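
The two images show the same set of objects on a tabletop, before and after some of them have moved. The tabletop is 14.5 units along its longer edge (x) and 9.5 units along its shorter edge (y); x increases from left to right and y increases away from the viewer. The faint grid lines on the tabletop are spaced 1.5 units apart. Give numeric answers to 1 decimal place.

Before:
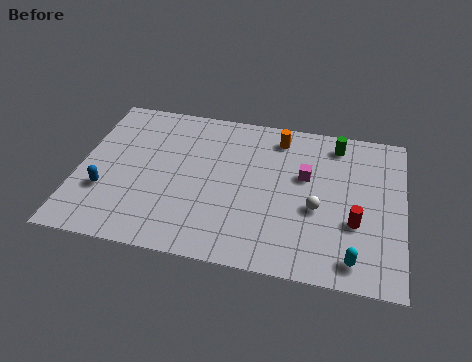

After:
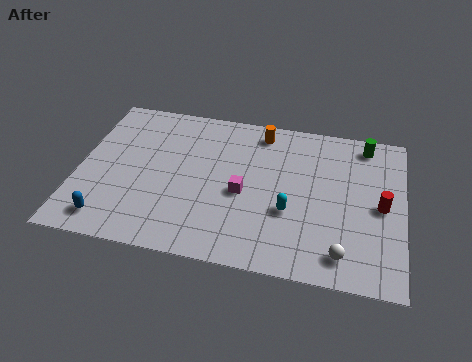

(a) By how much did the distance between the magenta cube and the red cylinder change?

+2.8

Before: roughly 3.3 units apart; after: 6.1. That's 2.8 units further apart.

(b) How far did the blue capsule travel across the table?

1.7

From (1.3, 3.1) to (1.6, 1.4), the blue capsule covered √(0.3² + 1.7²) ≈ 1.7 units.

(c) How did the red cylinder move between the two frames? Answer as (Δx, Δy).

(1.1, 1.2)

The red cylinder started near (12.4, 3.4) and ended near (13.5, 4.6).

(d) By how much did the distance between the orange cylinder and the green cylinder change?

+2.1

They were about 2.6 units apart before and 4.7 after — 2.1 units further apart.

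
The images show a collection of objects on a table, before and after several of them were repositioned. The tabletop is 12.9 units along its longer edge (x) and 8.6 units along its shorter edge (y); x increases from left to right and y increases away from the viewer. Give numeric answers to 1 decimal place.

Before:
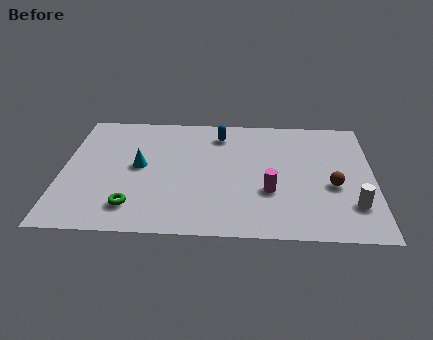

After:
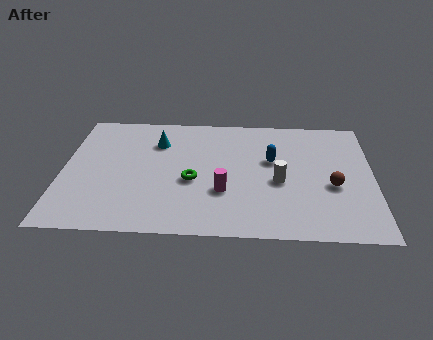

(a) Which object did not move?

the brown sphere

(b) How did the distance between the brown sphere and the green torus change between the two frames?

-2.6

They were about 8.4 units apart before and 5.8 after — 2.6 units closer together.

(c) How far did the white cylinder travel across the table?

3.4

The white cylinder was near (12.0, 2.2) before and (9.0, 3.7) after, so it travelled √(3.0² + 1.5²) ≈ 3.4 units.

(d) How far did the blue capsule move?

2.8

The blue capsule moved from about (6.5, 7.0) to (8.7, 5.2), a distance of √(2.2² + 1.8²) ≈ 2.8.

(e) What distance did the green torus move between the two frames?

3.1

From (3.0, 1.7) to (5.4, 3.6), the green torus covered √(2.4² + 1.9²) ≈ 3.1 units.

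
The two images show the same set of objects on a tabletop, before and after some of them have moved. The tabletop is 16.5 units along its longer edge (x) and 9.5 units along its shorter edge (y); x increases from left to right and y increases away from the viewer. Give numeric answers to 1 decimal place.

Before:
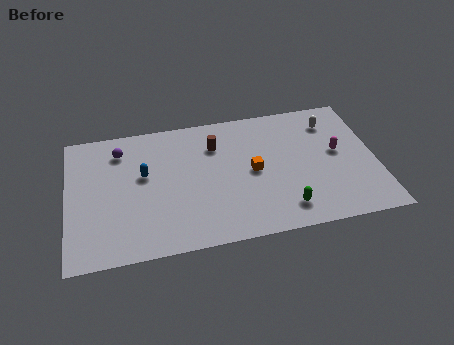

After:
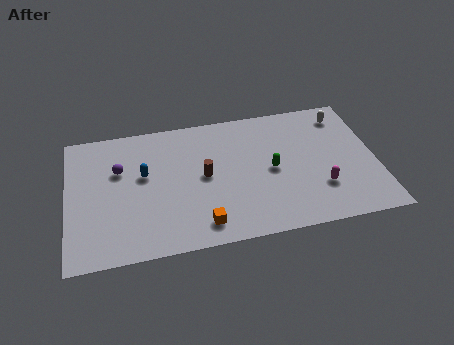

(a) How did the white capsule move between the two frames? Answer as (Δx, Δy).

(0.7, 0.4)

The white capsule was at about (14.3, 7.5) and moved to about (15.0, 7.9).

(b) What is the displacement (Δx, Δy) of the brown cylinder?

(-0.7, -2.1)

The brown cylinder started near (8.0, 7.0) and ended near (7.3, 4.9).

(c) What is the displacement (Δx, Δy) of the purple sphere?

(-0.1, -1.4)

From the two frames, the purple sphere sits at roughly (2.9, 7.6) before and (2.8, 6.2) after.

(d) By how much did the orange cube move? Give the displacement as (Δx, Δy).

(-2.9, -3.2)

From the two frames, the orange cube sits at roughly (9.9, 4.7) before and (7.0, 1.5) after.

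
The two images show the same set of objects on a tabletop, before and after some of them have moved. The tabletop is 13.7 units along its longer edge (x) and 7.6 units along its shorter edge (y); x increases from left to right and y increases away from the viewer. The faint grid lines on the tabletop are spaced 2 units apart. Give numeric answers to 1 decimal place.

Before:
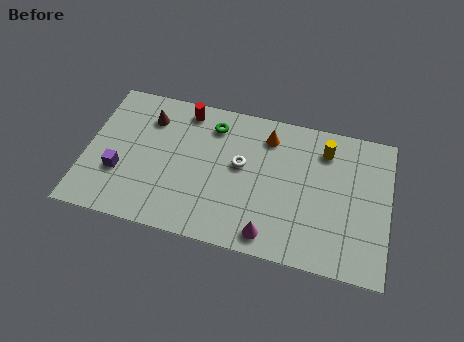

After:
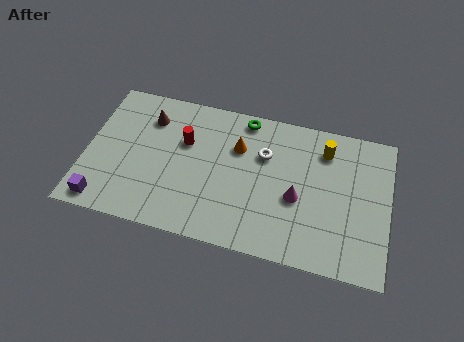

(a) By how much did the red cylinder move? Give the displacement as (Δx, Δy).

(0.1, -1.7)

From the two frames, the red cylinder sits at roughly (4.3, 6.6) before and (4.4, 4.9) after.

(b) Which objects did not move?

the brown cone and the yellow cylinder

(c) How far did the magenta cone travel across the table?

2.5

The magenta cone was near (8.5, 1.0) before and (9.6, 3.2) after, so it travelled √(1.1² + 2.2²) ≈ 2.5 units.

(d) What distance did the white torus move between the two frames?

1.3

The white torus was near (7.0, 4.3) before and (8.0, 5.1) after, so it travelled √(1.0² + 0.8²) ≈ 1.3 units.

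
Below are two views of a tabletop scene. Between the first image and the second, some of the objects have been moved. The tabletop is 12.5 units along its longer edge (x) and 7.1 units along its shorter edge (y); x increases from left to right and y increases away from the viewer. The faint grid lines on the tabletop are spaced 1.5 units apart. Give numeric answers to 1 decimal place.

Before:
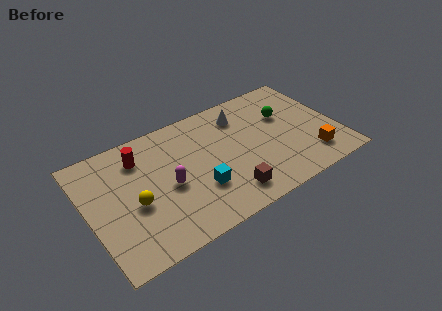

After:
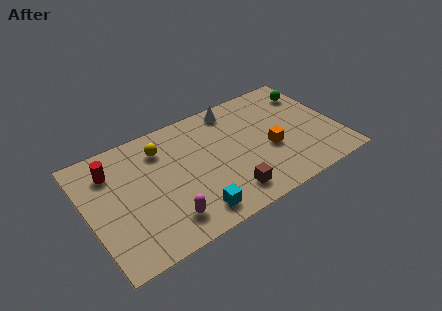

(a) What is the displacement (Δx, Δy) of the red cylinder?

(-1.4, -0.1)

The red cylinder started near (2.8, 5.5) and ended near (1.4, 5.4).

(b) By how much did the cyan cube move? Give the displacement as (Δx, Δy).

(-0.5, -1.2)

The cyan cube was at about (5.3, 2.3) and moved to about (4.8, 1.1).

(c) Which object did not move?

the brown cube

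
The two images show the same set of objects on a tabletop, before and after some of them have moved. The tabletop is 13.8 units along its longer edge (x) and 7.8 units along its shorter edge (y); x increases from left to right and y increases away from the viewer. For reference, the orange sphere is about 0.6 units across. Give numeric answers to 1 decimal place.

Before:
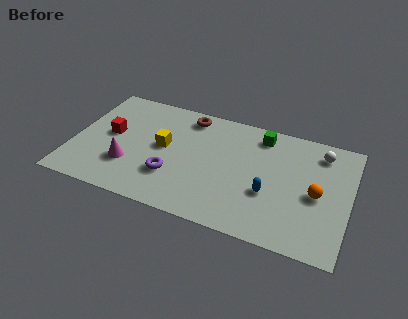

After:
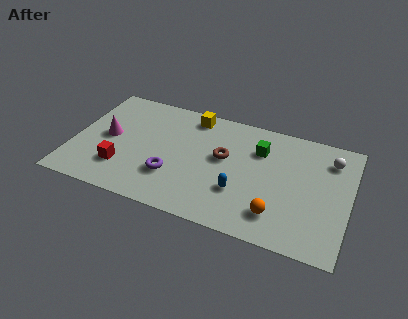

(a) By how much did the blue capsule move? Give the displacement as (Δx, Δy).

(-1.4, -0.4)

The blue capsule started near (9.9, 2.9) and ended near (8.5, 2.5).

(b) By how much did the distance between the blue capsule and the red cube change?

-2.3

Before: roughly 8.2 units apart; after: 5.9. That's 2.3 units closer together.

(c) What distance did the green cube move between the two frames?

1.0

The green cube was near (9.2, 6.6) before and (9.2, 5.6) after, so it travelled √(0.0² + 1.0²) ≈ 1.0 units.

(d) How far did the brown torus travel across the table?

3.0

From (5.5, 6.7) to (7.5, 4.5), the brown torus covered √(2.0² + 2.2²) ≈ 3.0 units.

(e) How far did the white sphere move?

0.6

The white sphere was near (12.2, 6.4) before and (12.7, 6.1) after, so it travelled √(0.5² + 0.3²) ≈ 0.6 units.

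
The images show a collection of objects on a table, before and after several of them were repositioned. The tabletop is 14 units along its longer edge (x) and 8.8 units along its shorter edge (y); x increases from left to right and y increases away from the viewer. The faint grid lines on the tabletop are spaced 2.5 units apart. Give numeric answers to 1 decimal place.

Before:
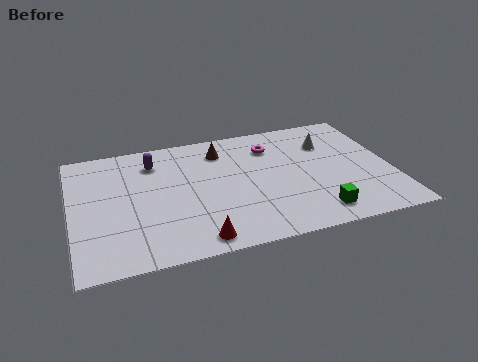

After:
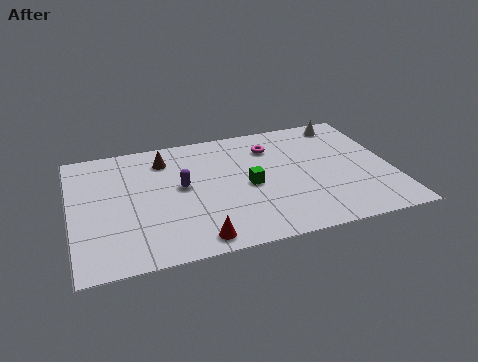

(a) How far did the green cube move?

3.8

From (10.4, 1.4) to (7.7, 4.1), the green cube covered √(2.7² + 2.7²) ≈ 3.8 units.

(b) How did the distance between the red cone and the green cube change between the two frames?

-1.2

They were about 5.2 units apart before and 4.0 after — 1.2 units closer together.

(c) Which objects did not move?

the magenta torus and the red cone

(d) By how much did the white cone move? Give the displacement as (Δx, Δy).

(0.9, 1.4)

From the two frames, the white cone sits at roughly (11.4, 6.3) before and (12.3, 7.7) after.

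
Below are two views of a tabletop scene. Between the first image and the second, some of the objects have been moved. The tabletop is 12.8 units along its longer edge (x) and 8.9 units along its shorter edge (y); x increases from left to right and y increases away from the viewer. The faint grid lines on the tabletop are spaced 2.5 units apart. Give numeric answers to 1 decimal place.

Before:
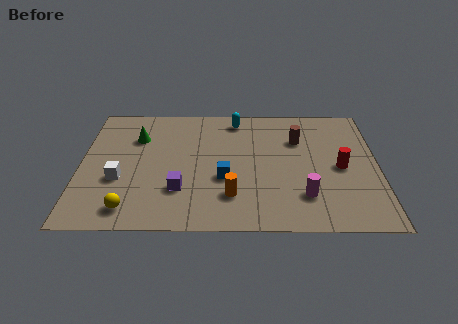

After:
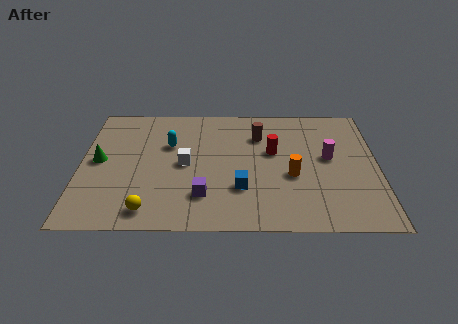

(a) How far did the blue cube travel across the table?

1.0

From (6.2, 3.4) to (6.9, 2.7), the blue cube covered √(0.7² + 0.7²) ≈ 1.0 units.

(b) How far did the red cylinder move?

3.1

From (11.2, 4.2) to (8.3, 5.3), the red cylinder covered √(2.9² + 1.1²) ≈ 3.1 units.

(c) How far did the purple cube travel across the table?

1.1

From (4.3, 2.6) to (5.3, 2.2), the purple cube covered √(1.0² + 0.4²) ≈ 1.1 units.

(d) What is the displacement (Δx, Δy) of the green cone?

(-1.6, -1.7)

The green cone started near (2.4, 6.3) and ended near (0.8, 4.6).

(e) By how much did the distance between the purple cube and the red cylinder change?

-2.8

The distance was about 7.1 in the first image and 4.3 in the second, so they moved 2.8 units closer together.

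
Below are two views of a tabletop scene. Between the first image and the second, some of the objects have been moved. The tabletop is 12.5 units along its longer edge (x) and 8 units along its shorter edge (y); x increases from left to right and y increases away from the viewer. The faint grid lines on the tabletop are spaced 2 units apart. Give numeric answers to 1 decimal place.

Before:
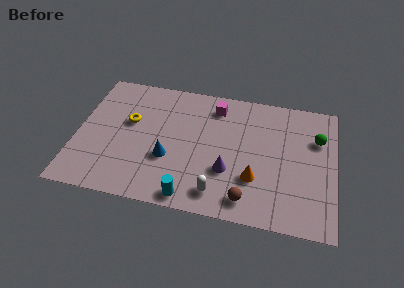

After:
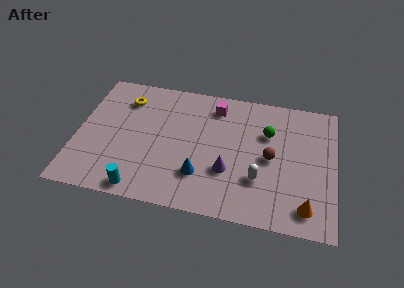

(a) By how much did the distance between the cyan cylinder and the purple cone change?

+2.0

Before: roughly 2.5 units apart; after: 4.5. That's 2.0 units further apart.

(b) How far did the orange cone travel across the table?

2.8

The orange cone moved from about (8.7, 2.5) to (11.2, 1.3), a distance of √(2.5² + 1.2²) ≈ 2.8.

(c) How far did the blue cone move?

1.7

The blue cone was near (4.5, 2.9) before and (6.1, 2.2) after, so it travelled √(1.6² + 0.7²) ≈ 1.7 units.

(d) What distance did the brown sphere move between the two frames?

2.9

The brown sphere was near (8.4, 1.2) before and (9.4, 3.9) after, so it travelled √(1.0² + 2.7²) ≈ 2.9 units.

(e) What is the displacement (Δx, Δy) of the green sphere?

(-2.4, -0.1)

From the two frames, the green sphere sits at roughly (11.6, 5.5) before and (9.2, 5.4) after.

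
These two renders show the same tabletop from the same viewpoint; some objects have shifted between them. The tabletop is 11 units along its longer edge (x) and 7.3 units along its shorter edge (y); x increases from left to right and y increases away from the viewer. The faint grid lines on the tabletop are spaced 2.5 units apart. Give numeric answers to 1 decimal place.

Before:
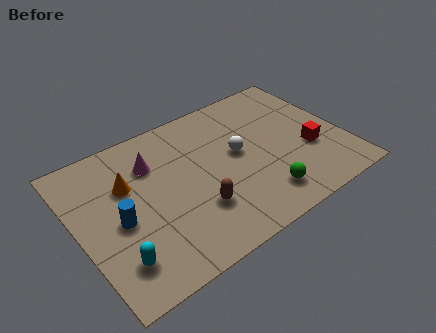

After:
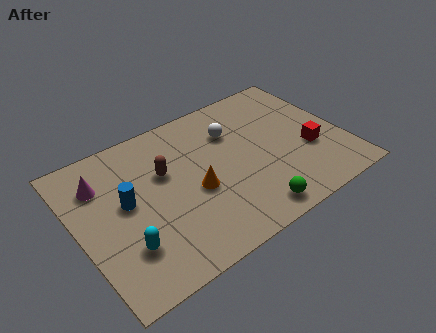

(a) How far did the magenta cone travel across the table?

2.1

From (3.3, 5.3) to (1.2, 5.4), the magenta cone covered √(2.1² + 0.1²) ≈ 2.1 units.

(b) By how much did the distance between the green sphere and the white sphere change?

+1.7

The distance was about 2.6 in the first image and 4.3 in the second, so they moved 1.7 units further apart.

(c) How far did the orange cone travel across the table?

3.0

The orange cone was near (2.2, 4.8) before and (4.7, 3.1) after, so it travelled √(2.5² + 1.7²) ≈ 3.0 units.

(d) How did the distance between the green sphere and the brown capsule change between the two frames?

+2.0

Before: roughly 2.7 units apart; after: 4.7. That's 2.0 units further apart.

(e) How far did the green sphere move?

0.8

The green sphere moved from about (7.2, 1.4) to (6.6, 0.9), a distance of √(0.6² + 0.5²) ≈ 0.8.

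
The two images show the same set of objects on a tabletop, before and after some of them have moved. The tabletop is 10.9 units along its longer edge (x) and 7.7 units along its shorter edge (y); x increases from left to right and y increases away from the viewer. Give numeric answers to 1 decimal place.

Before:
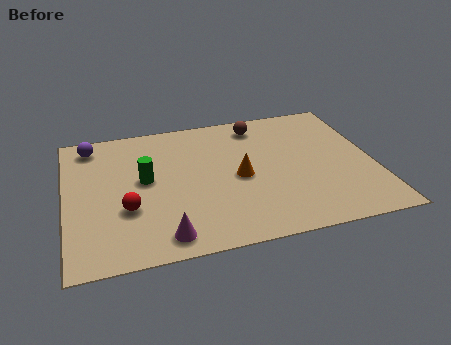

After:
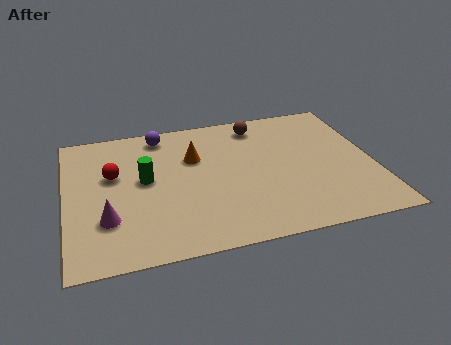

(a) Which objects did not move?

the brown sphere and the green cylinder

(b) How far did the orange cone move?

2.1

The orange cone moved from about (6.1, 3.6) to (4.6, 5.1), a distance of √(1.5² + 1.5²) ≈ 2.1.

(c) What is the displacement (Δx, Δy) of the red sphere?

(-0.4, 2.0)

The red sphere started near (2.1, 2.7) and ended near (1.7, 4.7).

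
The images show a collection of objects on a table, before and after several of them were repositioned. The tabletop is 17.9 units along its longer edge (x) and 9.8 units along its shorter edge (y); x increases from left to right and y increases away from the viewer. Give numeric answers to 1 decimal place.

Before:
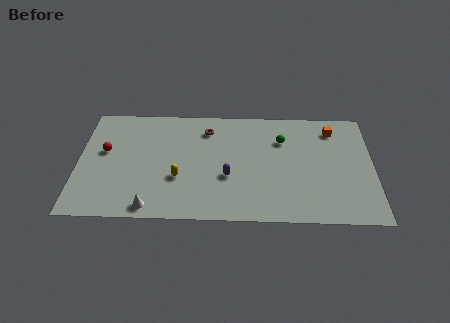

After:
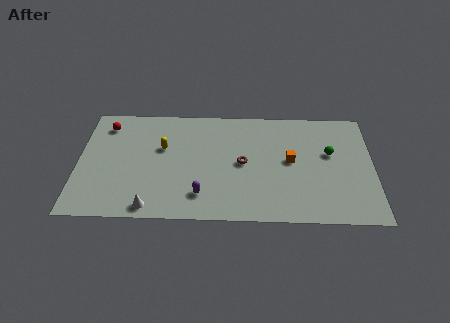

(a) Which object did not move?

the white cone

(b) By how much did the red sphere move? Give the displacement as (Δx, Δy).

(0.0, 2.3)

From the two frames, the red sphere sits at roughly (1.6, 5.7) before and (1.6, 8.0) after.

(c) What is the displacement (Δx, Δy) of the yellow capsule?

(-1.0, 2.6)

The yellow capsule was at about (6.1, 3.5) and moved to about (5.1, 6.1).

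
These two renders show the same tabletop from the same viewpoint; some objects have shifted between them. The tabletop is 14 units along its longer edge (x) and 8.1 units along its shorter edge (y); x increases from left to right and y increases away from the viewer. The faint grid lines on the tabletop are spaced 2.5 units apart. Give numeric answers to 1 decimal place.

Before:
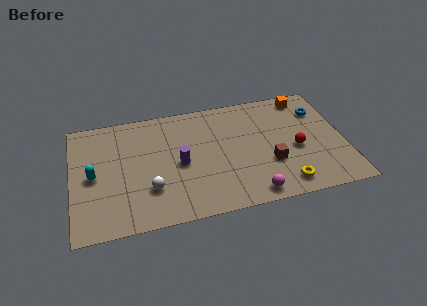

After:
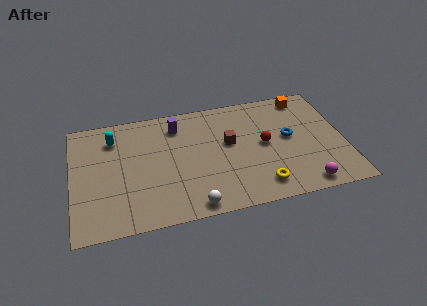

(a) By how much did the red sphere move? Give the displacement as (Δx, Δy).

(-1.6, 0.7)

The red sphere was at about (11.5, 3.5) and moved to about (9.9, 4.2).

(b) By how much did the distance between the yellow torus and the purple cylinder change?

+0.7

Before: roughly 5.8 units apart; after: 6.5. That's 0.7 units further apart.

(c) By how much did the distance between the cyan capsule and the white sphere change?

+3.5

Before: roughly 3.2 units apart; after: 6.7. That's 3.5 units further apart.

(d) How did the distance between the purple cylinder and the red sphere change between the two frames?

-1.0

Before: roughly 6.0 units apart; after: 5.0. That's 1.0 units closer together.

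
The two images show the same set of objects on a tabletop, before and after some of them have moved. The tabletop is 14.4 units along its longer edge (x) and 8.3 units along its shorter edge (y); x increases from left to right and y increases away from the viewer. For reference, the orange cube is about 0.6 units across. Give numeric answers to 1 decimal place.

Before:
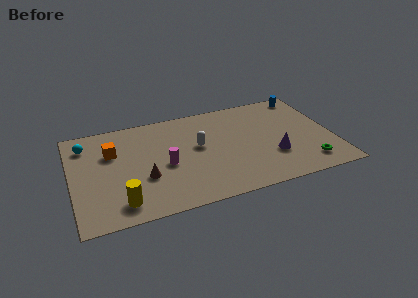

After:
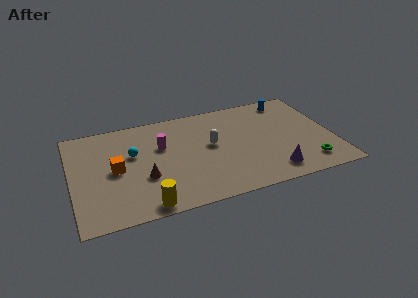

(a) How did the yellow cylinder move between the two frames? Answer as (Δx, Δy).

(1.3, -0.6)

From the two frames, the yellow cylinder sits at roughly (2.5, 1.4) before and (3.8, 0.8) after.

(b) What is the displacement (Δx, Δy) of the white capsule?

(0.7, -0.1)

The white capsule was at about (7.0, 4.7) and moved to about (7.7, 4.6).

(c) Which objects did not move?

the green torus and the brown cone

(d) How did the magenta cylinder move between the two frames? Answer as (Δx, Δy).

(-0.1, 1.6)

The magenta cylinder started near (5.1, 3.7) and ended near (5.0, 5.3).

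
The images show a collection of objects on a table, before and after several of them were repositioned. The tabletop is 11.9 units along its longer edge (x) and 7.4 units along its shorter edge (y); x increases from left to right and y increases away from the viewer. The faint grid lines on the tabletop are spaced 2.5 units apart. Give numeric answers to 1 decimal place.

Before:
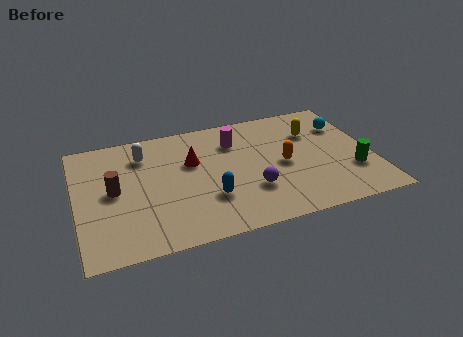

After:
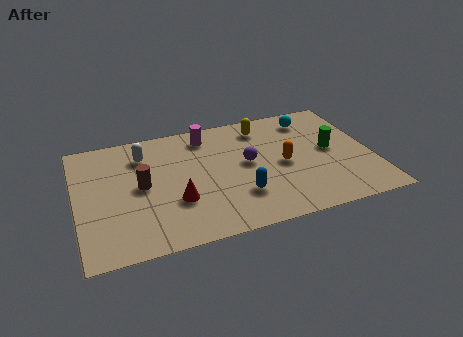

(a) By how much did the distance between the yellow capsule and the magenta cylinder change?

-0.9

The distance was about 3.2 in the first image and 2.3 in the second, so they moved 0.9 units closer together.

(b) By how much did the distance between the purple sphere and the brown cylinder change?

-1.3

The distance was about 5.6 in the first image and 4.3 in the second, so they moved 1.3 units closer together.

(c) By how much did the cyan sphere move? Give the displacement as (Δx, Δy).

(-1.3, 0.8)

The cyan sphere was at about (11.0, 5.3) and moved to about (9.7, 6.1).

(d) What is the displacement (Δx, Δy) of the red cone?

(-0.8, -2.2)

The red cone was at about (4.7, 4.7) and moved to about (3.9, 2.5).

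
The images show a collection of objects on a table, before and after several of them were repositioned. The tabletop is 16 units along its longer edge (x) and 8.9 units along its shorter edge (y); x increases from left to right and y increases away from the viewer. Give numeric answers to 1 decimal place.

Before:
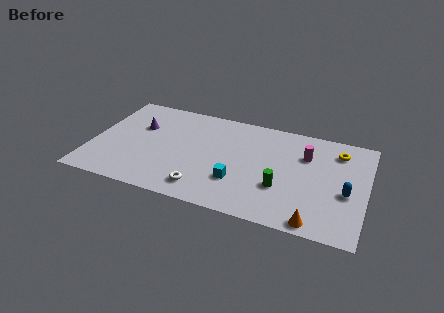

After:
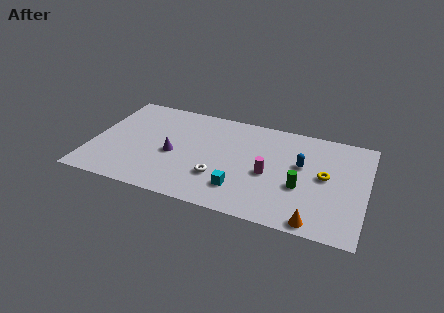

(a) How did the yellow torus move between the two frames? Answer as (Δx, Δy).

(-0.6, -2.4)

From the two frames, the yellow torus sits at roughly (14.2, 7.1) before and (13.6, 4.7) after.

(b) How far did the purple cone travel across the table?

2.9

The purple cone was near (2.6, 5.8) before and (4.8, 3.9) after, so it travelled √(2.2² + 1.9²) ≈ 2.9 units.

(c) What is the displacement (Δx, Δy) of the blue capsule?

(-2.7, 1.6)

The blue capsule was at about (14.9, 3.7) and moved to about (12.2, 5.3).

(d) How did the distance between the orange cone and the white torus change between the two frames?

-0.5

Before: roughly 6.5 units apart; after: 6.0. That's 0.5 units closer together.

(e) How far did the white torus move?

1.4

The white torus moved from about (6.8, 1.5) to (7.6, 2.7), a distance of √(0.8² + 1.2²) ≈ 1.4.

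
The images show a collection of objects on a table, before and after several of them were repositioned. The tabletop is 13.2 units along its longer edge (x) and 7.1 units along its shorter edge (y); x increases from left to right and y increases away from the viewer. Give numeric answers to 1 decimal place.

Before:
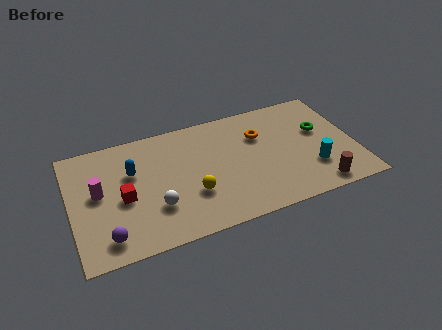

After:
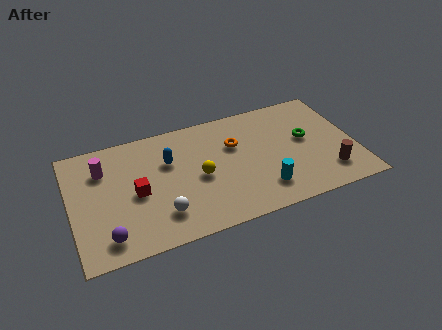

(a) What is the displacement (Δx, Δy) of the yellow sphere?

(0.4, 0.9)

From the two frames, the yellow sphere sits at roughly (5.5, 2.4) before and (5.9, 3.3) after.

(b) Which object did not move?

the purple sphere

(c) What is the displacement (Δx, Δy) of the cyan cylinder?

(-2.4, -0.5)

The cyan cylinder was at about (11.1, 2.1) and moved to about (8.7, 1.6).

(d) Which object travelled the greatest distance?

the cyan cylinder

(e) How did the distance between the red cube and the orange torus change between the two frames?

-1.8

The distance was about 6.7 in the first image and 4.9 in the second, so they moved 1.8 units closer together.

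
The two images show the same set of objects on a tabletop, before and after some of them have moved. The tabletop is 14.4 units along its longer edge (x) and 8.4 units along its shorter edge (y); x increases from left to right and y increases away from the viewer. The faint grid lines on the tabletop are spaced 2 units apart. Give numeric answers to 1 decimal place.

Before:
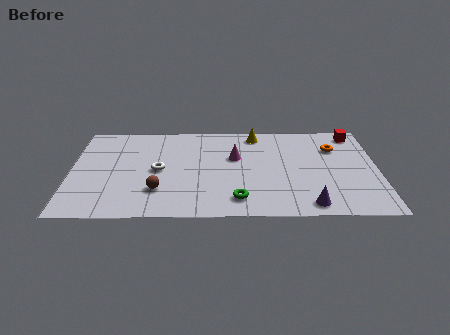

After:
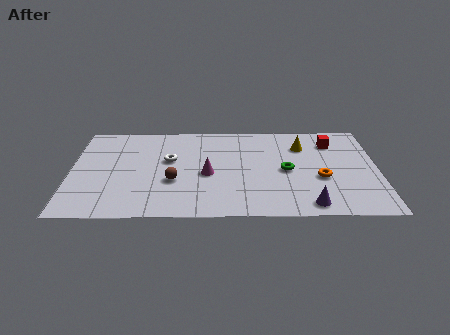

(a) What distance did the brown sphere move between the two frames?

1.1

The brown sphere was near (4.1, 2.3) before and (4.8, 3.1) after, so it travelled √(0.7² + 0.8²) ≈ 1.1 units.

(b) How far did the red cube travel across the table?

1.4

From (13.4, 7.3) to (12.3, 6.5), the red cube covered √(1.1² + 0.8²) ≈ 1.4 units.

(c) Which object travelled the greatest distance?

the green torus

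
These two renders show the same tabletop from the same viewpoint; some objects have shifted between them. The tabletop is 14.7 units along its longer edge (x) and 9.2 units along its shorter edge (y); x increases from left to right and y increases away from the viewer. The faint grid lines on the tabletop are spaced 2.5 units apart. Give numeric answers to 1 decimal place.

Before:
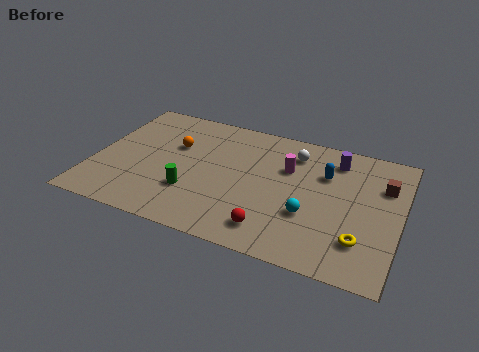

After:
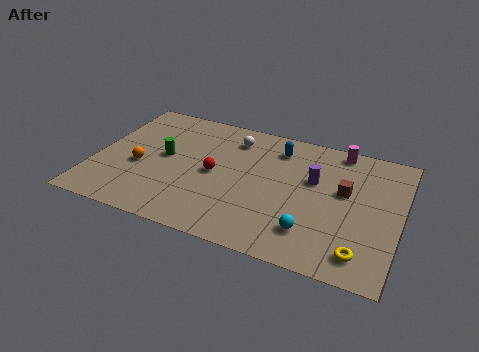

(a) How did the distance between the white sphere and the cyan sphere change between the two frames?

+2.6

Before: roughly 4.2 units apart; after: 6.8. That's 2.6 units further apart.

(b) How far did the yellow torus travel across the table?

0.8

The yellow torus was near (13.0, 2.3) before and (13.1, 1.5) after, so it travelled √(0.1² + 0.8²) ≈ 0.8 units.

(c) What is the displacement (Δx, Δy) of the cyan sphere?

(0.2, -1.1)

The cyan sphere was at about (10.5, 3.2) and moved to about (10.7, 2.1).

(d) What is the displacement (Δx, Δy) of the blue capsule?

(-2.4, 1.1)

The blue capsule was at about (11.0, 6.3) and moved to about (8.6, 7.4).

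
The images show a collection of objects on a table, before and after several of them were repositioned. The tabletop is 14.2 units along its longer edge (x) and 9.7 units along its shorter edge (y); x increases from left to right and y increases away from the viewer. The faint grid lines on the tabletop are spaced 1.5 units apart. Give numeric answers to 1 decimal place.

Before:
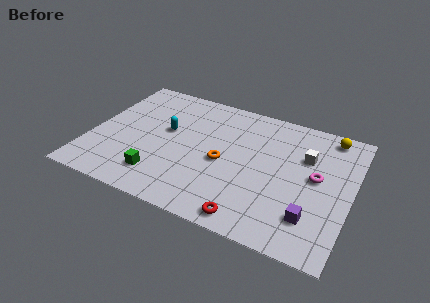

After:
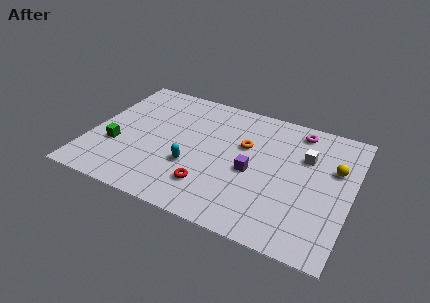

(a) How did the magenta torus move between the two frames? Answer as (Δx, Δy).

(-1.3, 3.2)

The magenta torus started near (12.3, 5.2) and ended near (11.0, 8.4).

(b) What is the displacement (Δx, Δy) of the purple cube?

(-3.4, 2.0)

The purple cube started near (12.3, 2.3) and ended near (8.9, 4.3).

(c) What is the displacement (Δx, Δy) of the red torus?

(-2.4, 1.3)

The red torus started near (9.2, 1.0) and ended near (6.8, 2.3).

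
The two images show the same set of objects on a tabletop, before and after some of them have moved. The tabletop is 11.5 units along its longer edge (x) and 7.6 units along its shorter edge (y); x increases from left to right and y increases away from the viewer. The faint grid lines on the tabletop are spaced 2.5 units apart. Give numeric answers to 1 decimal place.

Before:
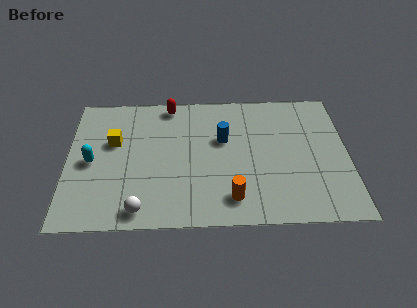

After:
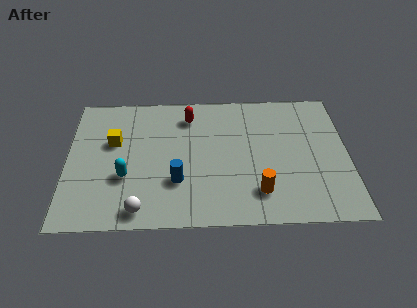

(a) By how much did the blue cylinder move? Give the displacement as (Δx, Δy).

(-1.9, -2.3)

From the two frames, the blue cylinder sits at roughly (6.4, 4.7) before and (4.5, 2.4) after.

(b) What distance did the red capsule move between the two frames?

1.1

From (4.2, 6.8) to (5.0, 6.1), the red capsule covered √(0.8² + 0.7²) ≈ 1.1 units.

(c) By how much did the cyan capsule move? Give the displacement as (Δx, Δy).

(1.4, -0.9)

The cyan capsule started near (1.0, 3.6) and ended near (2.4, 2.7).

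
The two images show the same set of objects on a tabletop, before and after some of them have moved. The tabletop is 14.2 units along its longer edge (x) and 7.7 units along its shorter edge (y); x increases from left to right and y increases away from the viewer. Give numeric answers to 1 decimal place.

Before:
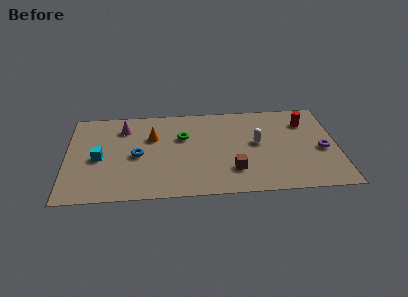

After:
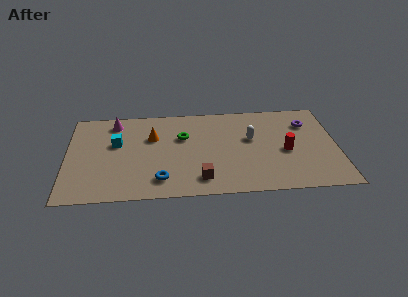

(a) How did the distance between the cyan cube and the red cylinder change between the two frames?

-2.1

Before: roughly 11.1 units apart; after: 9.0. That's 2.1 units closer together.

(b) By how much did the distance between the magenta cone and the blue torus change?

+3.0

The distance was about 2.5 in the first image and 5.5 in the second, so they moved 3.0 units further apart.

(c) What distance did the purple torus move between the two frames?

2.4

The purple torus was near (13.4, 3.4) before and (12.7, 5.7) after, so it travelled √(0.7² + 2.3²) ≈ 2.4 units.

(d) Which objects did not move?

the orange cone and the green torus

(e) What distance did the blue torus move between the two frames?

2.4

The blue torus was near (3.7, 3.6) before and (4.9, 1.5) after, so it travelled √(1.2² + 2.1²) ≈ 2.4 units.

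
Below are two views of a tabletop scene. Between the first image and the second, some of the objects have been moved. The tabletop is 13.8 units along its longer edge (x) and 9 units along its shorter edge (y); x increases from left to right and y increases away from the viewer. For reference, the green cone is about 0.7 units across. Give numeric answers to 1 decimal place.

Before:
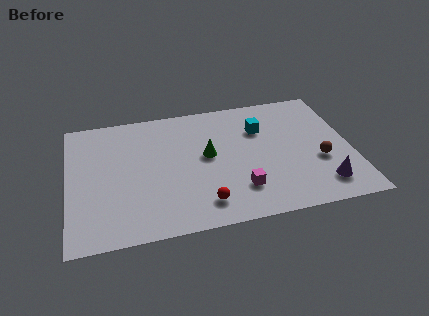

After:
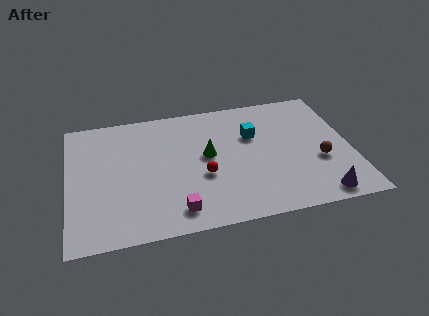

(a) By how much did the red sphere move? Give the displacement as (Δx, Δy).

(0.1, 1.9)

From the two frames, the red sphere sits at roughly (6.4, 1.6) before and (6.5, 3.5) after.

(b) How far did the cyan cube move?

0.6

From (9.5, 6.3) to (9.1, 5.9), the cyan cube covered √(0.4² + 0.4²) ≈ 0.6 units.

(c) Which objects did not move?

the green cone and the brown sphere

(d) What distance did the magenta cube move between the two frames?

3.2

The magenta cube was near (8.2, 2.2) before and (5.1, 1.4) after, so it travelled √(3.1² + 0.8²) ≈ 3.2 units.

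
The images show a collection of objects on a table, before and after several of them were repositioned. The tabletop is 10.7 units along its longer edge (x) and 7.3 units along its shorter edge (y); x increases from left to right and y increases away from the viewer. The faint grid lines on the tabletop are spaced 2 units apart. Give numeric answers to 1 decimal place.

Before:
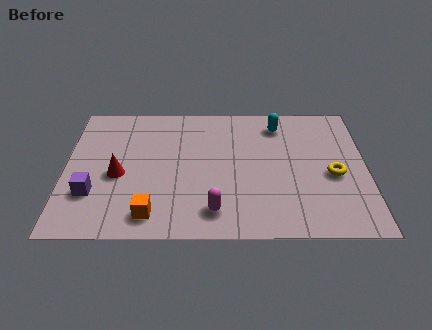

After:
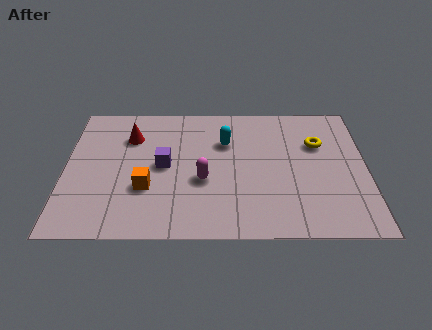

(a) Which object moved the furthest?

the purple cube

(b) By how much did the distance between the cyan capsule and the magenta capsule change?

-3.0

They were about 5.2 units apart before and 2.2 after — 3.0 units closer together.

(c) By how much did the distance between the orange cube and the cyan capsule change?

-2.9

Before: roughly 6.7 units apart; after: 3.8. That's 2.9 units closer together.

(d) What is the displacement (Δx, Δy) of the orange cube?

(-0.2, 1.4)

The orange cube was at about (3.1, 1.1) and moved to about (2.9, 2.5).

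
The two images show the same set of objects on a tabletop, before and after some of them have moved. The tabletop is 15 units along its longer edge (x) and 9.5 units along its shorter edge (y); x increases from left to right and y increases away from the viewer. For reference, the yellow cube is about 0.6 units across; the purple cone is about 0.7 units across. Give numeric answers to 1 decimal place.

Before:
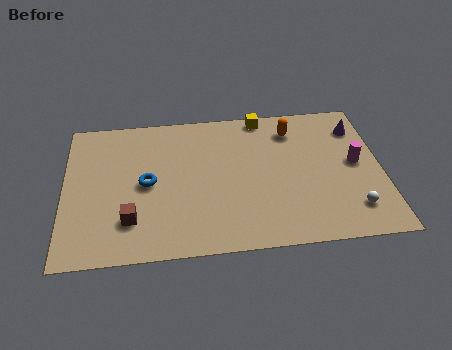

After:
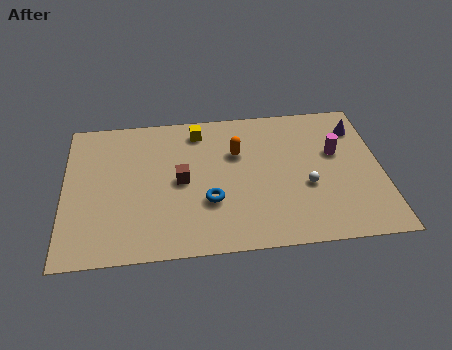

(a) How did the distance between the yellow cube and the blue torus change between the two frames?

-2.1

They were about 6.9 units apart before and 4.8 after — 2.1 units closer together.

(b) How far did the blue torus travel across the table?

3.3

The blue torus moved from about (3.9, 4.7) to (6.8, 3.2), a distance of √(2.9² + 1.5²) ≈ 3.3.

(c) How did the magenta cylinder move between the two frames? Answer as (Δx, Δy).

(-0.9, 0.8)

The magenta cylinder started near (13.8, 5.0) and ended near (12.9, 5.8).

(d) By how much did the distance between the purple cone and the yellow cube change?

+2.9

Before: roughly 4.7 units apart; after: 7.6. That's 2.9 units further apart.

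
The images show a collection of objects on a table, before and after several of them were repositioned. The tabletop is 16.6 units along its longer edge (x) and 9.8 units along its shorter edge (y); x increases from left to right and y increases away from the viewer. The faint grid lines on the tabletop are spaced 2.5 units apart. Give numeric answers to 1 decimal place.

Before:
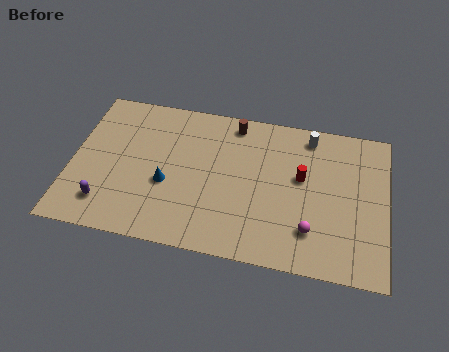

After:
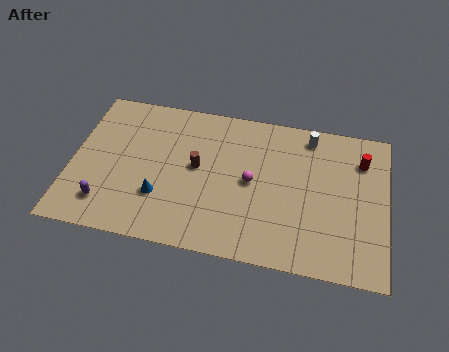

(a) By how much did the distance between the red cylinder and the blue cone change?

+4.1

They were about 7.2 units apart before and 11.3 after — 4.1 units further apart.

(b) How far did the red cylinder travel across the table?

3.5

From (12.1, 5.7) to (15.2, 7.4), the red cylinder covered √(3.1² + 1.7²) ≈ 3.5 units.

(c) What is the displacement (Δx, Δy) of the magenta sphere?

(-3.2, 2.5)

The magenta sphere started near (12.7, 2.4) and ended near (9.5, 4.9).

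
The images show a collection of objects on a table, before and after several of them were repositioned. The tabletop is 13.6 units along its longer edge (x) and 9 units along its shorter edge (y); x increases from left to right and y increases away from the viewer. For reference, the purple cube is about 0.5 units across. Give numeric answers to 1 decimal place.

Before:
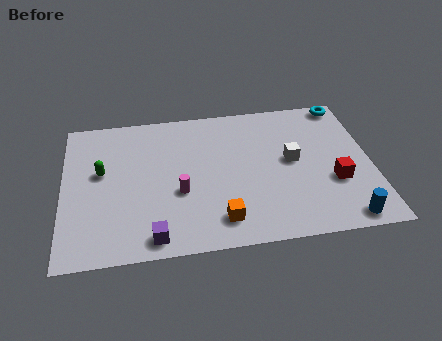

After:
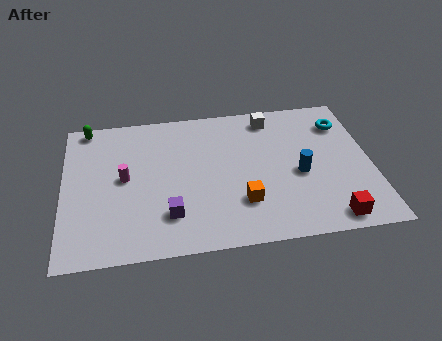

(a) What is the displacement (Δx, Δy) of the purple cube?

(0.7, 1.2)

From the two frames, the purple cube sits at roughly (3.9, 1.0) before and (4.6, 2.2) after.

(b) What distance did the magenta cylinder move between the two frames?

2.7

The magenta cylinder was near (5.1, 3.5) before and (2.7, 4.7) after, so it travelled √(2.4² + 1.2²) ≈ 2.7 units.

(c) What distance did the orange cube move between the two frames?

1.3

The orange cube moved from about (6.8, 1.6) to (7.8, 2.5), a distance of √(1.0² + 0.9²) ≈ 1.3.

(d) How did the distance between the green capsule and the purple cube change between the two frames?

+2.2

The distance was about 4.7 in the first image and 6.9 in the second, so they moved 2.2 units further apart.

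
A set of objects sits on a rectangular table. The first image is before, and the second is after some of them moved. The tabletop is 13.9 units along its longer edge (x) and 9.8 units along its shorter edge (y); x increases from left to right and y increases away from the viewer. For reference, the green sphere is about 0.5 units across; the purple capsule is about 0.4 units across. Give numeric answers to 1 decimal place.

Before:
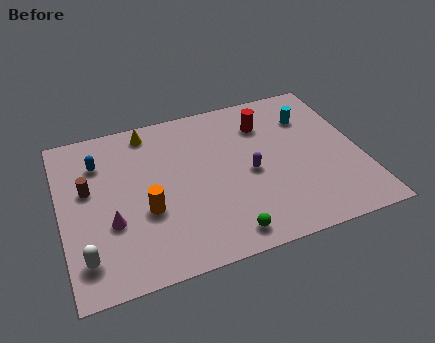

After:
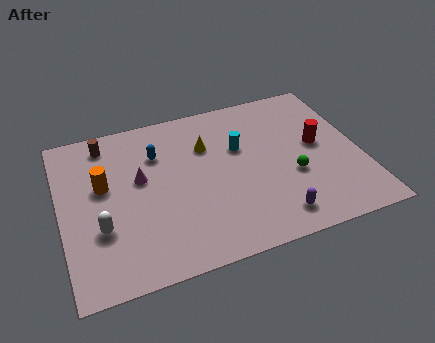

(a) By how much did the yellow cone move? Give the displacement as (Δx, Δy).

(2.6, -1.8)

The yellow cone was at about (4.3, 8.6) and moved to about (6.9, 6.8).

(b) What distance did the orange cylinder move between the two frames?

2.8

The orange cylinder was near (3.8, 3.7) before and (2.0, 5.8) after, so it travelled √(1.8² + 2.1²) ≈ 2.8 units.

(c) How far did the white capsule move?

1.6

The white capsule was near (0.9, 1.9) before and (1.7, 3.3) after, so it travelled √(0.8² + 1.4²) ≈ 1.6 units.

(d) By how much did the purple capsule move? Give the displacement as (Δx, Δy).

(0.8, -3.0)

From the two frames, the purple capsule sits at roughly (8.7, 4.5) before and (9.5, 1.5) after.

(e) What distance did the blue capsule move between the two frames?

2.7

From (1.9, 7.3) to (4.6, 7.0), the blue capsule covered √(2.7² + 0.3²) ≈ 2.7 units.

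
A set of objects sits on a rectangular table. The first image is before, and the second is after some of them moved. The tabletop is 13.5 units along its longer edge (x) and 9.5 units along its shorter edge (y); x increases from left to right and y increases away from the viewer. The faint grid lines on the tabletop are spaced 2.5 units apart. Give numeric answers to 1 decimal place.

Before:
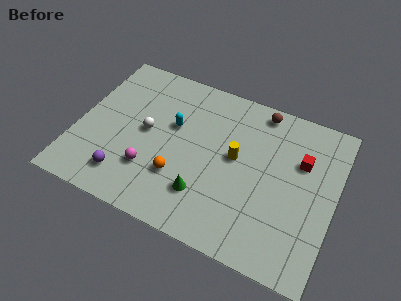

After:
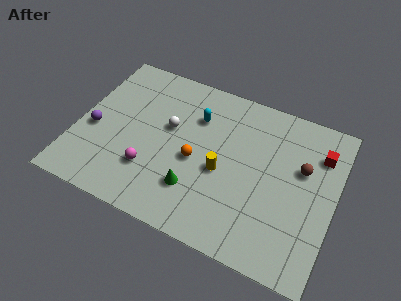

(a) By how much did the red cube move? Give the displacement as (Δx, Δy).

(0.9, 0.8)

The red cube was at about (11.6, 6.3) and moved to about (12.5, 7.1).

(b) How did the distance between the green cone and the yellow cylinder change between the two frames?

-1.1

The distance was about 3.1 in the first image and 2.0 in the second, so they moved 1.1 units closer together.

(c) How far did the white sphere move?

1.3

From (3.6, 4.9) to (4.7, 5.6), the white sphere covered √(1.1² + 0.7²) ≈ 1.3 units.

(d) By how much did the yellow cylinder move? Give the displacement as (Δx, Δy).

(-0.6, -1.1)

From the two frames, the yellow cylinder sits at roughly (8.3, 5.2) before and (7.7, 4.1) after.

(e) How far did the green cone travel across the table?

0.5

The green cone moved from about (7.0, 2.4) to (6.5, 2.5), a distance of √(0.5² + 0.1²) ≈ 0.5.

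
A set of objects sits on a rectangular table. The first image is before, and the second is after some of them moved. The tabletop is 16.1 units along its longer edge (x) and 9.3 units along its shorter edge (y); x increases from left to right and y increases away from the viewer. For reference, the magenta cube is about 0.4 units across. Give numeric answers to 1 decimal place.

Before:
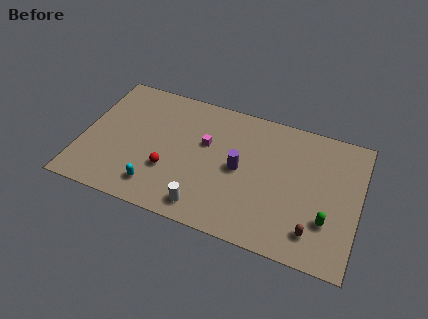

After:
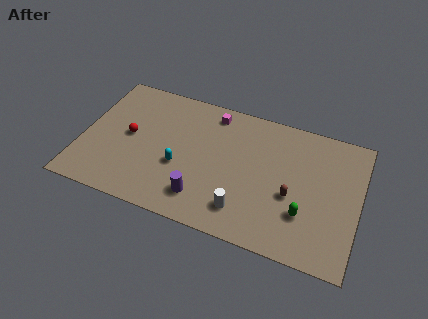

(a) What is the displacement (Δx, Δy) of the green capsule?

(-1.3, 0.0)

From the two frames, the green capsule sits at roughly (14.4, 2.8) before and (13.1, 2.8) after.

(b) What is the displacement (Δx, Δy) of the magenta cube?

(0.2, 2.3)

The magenta cube was at about (7.1, 5.7) and moved to about (7.3, 8.0).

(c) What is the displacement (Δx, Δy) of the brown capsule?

(-1.4, 2.0)

From the two frames, the brown capsule sits at roughly (13.7, 1.8) before and (12.3, 3.8) after.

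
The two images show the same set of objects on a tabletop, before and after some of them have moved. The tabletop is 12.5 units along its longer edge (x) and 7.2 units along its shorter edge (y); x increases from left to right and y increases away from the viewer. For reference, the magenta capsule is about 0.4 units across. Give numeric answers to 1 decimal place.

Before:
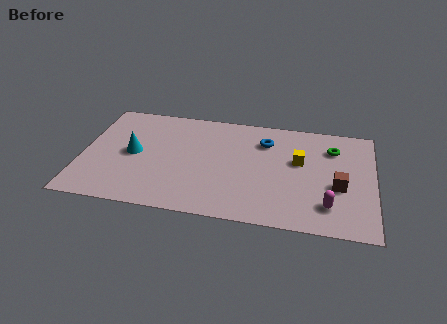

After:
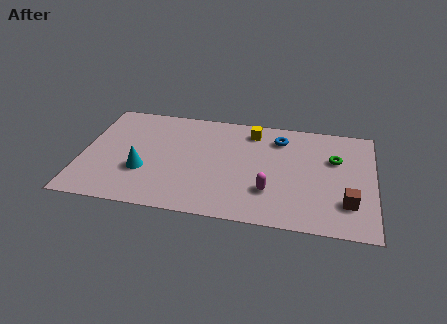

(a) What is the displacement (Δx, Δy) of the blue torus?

(0.6, 0.3)

The blue torus was at about (7.8, 5.4) and moved to about (8.4, 5.7).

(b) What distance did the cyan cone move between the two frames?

1.2

From (2.2, 3.6) to (2.7, 2.5), the cyan cone covered √(0.5² + 1.1²) ≈ 1.2 units.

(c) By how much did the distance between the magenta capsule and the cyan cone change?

-3.2

The distance was about 8.6 in the first image and 5.4 in the second, so they moved 3.2 units closer together.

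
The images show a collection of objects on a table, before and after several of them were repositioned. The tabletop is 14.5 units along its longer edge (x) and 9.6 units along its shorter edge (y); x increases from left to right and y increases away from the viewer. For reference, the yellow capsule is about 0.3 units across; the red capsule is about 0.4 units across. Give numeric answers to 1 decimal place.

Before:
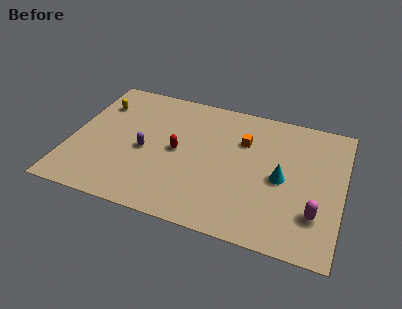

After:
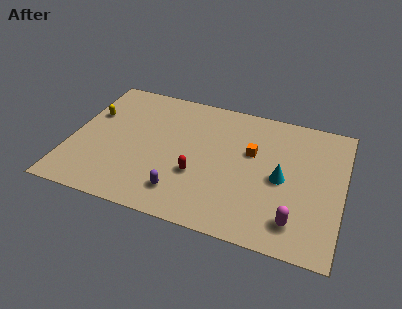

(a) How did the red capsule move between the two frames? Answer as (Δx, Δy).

(1.2, -1.4)

The red capsule was at about (5.7, 4.8) and moved to about (6.9, 3.4).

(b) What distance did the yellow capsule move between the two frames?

0.9

From (1.2, 7.1) to (0.9, 6.2), the yellow capsule covered √(0.3² + 0.9²) ≈ 0.9 units.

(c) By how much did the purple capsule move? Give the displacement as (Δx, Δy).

(2.2, -2.4)

The purple capsule was at about (4.0, 4.3) and moved to about (6.2, 1.9).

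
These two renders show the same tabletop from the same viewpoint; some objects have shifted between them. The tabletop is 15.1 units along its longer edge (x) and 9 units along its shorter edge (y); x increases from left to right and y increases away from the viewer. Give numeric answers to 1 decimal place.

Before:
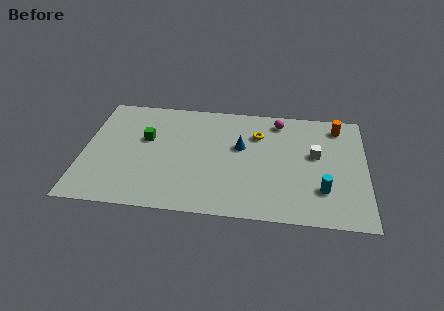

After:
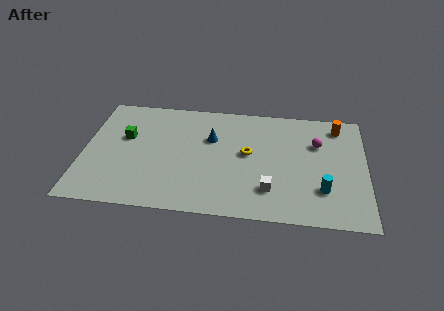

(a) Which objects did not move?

the cyan cylinder and the orange cylinder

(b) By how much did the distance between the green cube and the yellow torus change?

+0.5

The distance was about 6.1 in the first image and 6.6 in the second, so they moved 0.5 units further apart.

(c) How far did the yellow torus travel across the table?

1.7

From (9.3, 6.5) to (8.8, 4.9), the yellow torus covered √(0.5² + 1.6²) ≈ 1.7 units.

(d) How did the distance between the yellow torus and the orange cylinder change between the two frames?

+1.1

Before: roughly 4.4 units apart; after: 5.5. That's 1.1 units further apart.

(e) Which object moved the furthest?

the white cube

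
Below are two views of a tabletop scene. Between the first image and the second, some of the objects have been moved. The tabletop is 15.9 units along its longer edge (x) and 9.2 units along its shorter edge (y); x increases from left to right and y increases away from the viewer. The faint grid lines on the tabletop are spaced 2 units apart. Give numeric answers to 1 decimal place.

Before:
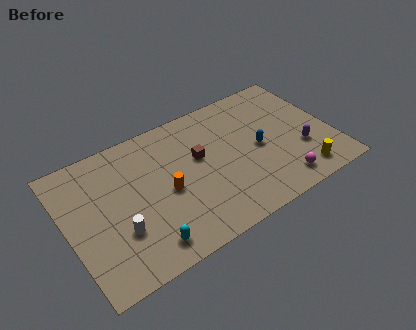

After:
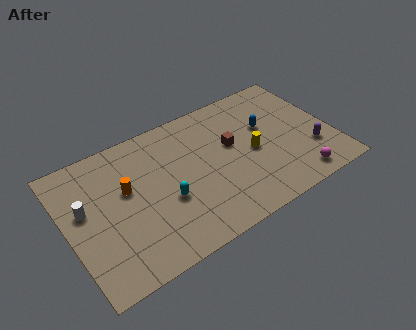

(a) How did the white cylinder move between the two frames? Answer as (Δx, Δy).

(-1.7, 2.4)

From the two frames, the white cylinder sits at roughly (2.8, 3.0) before and (1.1, 5.4) after.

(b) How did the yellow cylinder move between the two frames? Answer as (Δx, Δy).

(-2.5, 2.9)

From the two frames, the yellow cylinder sits at roughly (13.6, 1.4) before and (11.1, 4.3) after.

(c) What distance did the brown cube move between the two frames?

2.0

The brown cube was near (8.0, 5.5) before and (10.0, 5.4) after, so it travelled √(2.0² + 0.1²) ≈ 2.0 units.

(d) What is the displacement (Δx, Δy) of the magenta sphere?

(1.0, -0.2)

From the two frames, the magenta sphere sits at roughly (12.3, 1.4) before and (13.3, 1.2) after.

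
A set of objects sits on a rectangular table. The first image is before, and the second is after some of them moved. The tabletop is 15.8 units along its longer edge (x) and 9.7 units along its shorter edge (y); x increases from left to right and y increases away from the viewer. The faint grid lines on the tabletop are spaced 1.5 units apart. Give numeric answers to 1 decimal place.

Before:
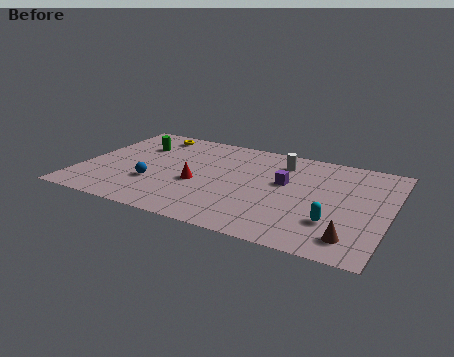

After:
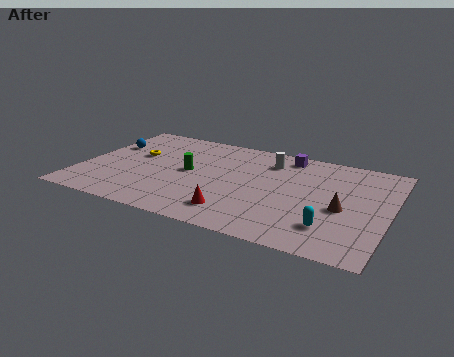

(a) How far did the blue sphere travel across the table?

4.3

From (3.9, 3.2) to (1.0, 6.4), the blue sphere covered √(2.9² + 3.2²) ≈ 4.3 units.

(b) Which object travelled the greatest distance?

the blue sphere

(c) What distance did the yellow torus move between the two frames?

2.6

From (3.0, 8.4) to (2.6, 5.8), the yellow torus covered √(0.4² + 2.6²) ≈ 2.6 units.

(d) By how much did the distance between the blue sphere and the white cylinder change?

+0.9

Before: roughly 7.6 units apart; after: 8.5. That's 0.9 units further apart.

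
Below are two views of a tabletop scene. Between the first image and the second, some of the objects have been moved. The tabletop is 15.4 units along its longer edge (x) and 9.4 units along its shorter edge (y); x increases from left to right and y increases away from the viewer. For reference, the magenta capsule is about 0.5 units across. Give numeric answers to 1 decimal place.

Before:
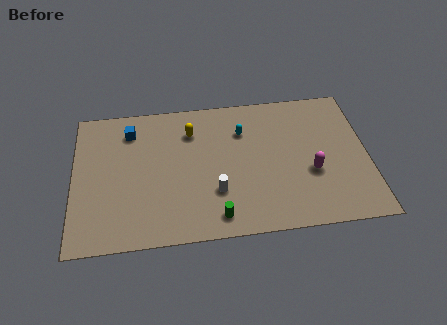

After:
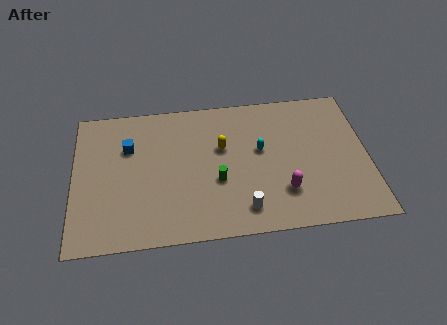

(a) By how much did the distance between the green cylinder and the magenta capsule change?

-1.9

The distance was about 5.5 in the first image and 3.6 in the second, so they moved 1.9 units closer together.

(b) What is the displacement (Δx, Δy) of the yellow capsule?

(1.6, -1.3)

The yellow capsule was at about (6.2, 7.1) and moved to about (7.8, 5.8).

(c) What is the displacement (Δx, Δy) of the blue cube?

(-0.1, -1.1)

The blue cube was at about (3.0, 7.5) and moved to about (2.9, 6.4).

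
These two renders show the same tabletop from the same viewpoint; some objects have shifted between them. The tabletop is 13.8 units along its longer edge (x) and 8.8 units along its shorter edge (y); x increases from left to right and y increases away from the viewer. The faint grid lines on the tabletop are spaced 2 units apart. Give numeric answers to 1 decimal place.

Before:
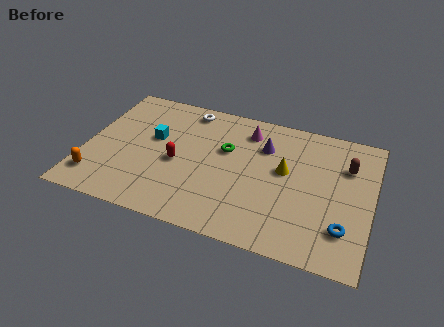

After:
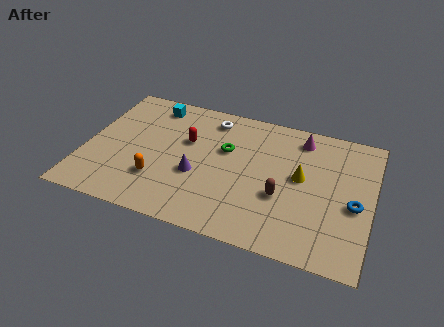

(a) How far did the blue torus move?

1.6

The blue torus was near (12.6, 2.2) before and (13.0, 3.8) after, so it travelled √(0.4² + 1.6²) ≈ 1.6 units.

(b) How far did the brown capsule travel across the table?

4.1

From (12.5, 6.2) to (9.6, 3.3), the brown capsule covered √(2.9² + 2.9²) ≈ 4.1 units.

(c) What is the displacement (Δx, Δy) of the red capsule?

(0.3, 1.6)

The red capsule started near (4.5, 3.9) and ended near (4.8, 5.5).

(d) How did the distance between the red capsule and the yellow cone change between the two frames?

+0.4

They were about 5.2 units apart before and 5.6 after — 0.4 units further apart.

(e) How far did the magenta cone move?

2.6

The magenta cone moved from about (7.6, 7.1) to (10.2, 7.4), a distance of √(2.6² + 0.3²) ≈ 2.6.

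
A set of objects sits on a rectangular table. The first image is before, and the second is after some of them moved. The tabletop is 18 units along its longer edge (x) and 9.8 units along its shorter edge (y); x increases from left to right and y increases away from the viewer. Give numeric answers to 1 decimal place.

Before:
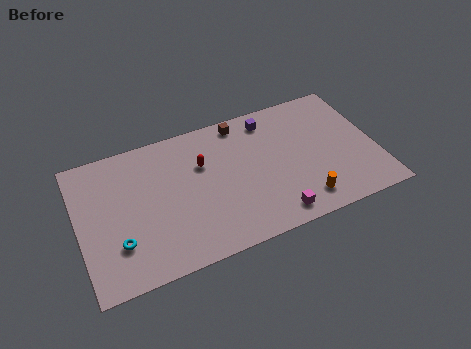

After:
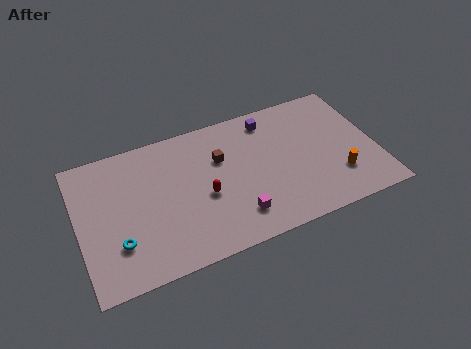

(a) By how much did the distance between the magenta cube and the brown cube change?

-3.1

They were about 7.5 units apart before and 4.4 after — 3.1 units closer together.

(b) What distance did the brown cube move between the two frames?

2.7

The brown cube moved from about (10.2, 8.7) to (8.7, 6.5), a distance of √(1.5² + 2.2²) ≈ 2.7.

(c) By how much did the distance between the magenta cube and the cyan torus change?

-2.3

They were about 9.3 units apart before and 7.0 after — 2.3 units closer together.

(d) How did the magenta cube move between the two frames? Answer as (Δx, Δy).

(-2.2, 0.8)

The magenta cube was at about (11.4, 1.3) and moved to about (9.2, 2.1).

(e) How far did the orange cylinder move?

2.5

The orange cylinder moved from about (13.2, 1.7) to (15.5, 2.7), a distance of √(2.3² + 1.0²) ≈ 2.5.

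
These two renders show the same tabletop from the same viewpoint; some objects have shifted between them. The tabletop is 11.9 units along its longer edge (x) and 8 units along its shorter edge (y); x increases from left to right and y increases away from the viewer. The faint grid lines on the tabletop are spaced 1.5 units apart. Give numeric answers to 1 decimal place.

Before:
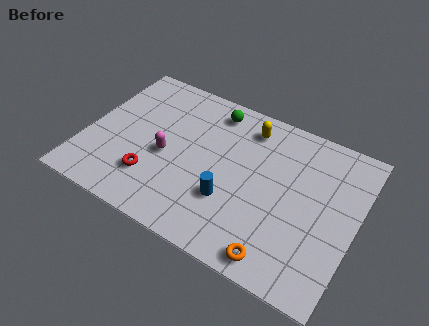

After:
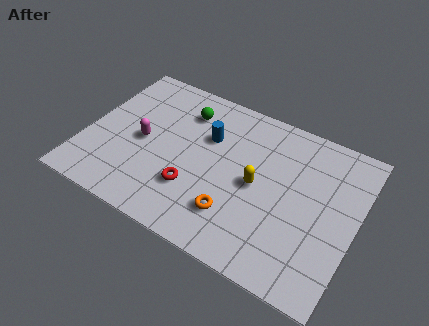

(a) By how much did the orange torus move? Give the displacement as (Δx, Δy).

(-2.1, 1.1)

From the two frames, the orange torus sits at roughly (9.0, 0.9) before and (6.9, 2.0) after.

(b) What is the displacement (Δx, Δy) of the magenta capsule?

(-1.1, 0.3)

The magenta capsule started near (3.6, 3.5) and ended near (2.5, 3.8).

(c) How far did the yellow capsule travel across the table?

2.8

The yellow capsule moved from about (6.8, 6.6) to (7.6, 3.9), a distance of √(0.8² + 2.7²) ≈ 2.8.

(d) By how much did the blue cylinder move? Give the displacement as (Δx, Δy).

(-1.4, 2.7)

The blue cylinder was at about (6.6, 2.6) and moved to about (5.2, 5.3).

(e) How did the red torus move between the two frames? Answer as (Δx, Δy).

(1.8, 0.3)

The red torus was at about (3.2, 2.1) and moved to about (5.0, 2.4).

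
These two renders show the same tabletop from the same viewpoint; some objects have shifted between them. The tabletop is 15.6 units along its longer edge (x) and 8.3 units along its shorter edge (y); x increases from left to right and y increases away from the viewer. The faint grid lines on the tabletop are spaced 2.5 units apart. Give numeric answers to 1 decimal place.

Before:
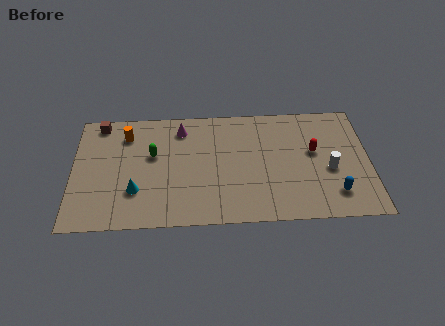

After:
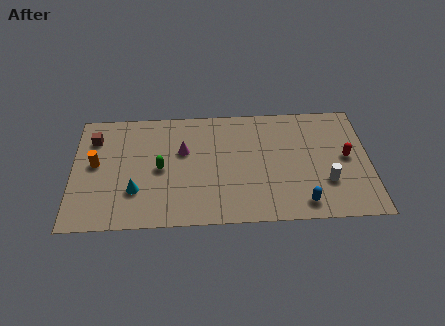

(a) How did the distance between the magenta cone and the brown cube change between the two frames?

+0.5

The distance was about 4.3 in the first image and 4.8 in the second, so they moved 0.5 units further apart.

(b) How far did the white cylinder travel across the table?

0.9

The white cylinder moved from about (13.5, 3.5) to (13.3, 2.6), a distance of √(0.2² + 0.9²) ≈ 0.9.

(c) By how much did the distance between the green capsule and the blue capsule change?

-2.1

The distance was about 10.0 in the first image and 7.9 in the second, so they moved 2.1 units closer together.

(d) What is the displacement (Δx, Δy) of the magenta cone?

(0.1, -1.6)

The magenta cone started near (5.7, 6.8) and ended near (5.8, 5.2).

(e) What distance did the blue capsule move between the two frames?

1.8

From (13.7, 1.8) to (12.0, 1.2), the blue capsule covered √(1.7² + 0.6²) ≈ 1.8 units.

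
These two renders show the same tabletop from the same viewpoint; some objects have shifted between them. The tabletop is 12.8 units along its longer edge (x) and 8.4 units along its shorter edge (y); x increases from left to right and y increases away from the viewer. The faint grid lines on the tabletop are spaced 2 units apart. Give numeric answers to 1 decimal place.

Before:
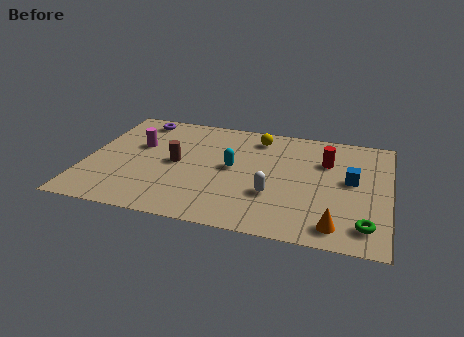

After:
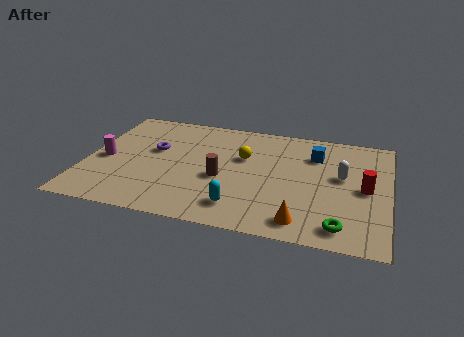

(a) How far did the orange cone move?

1.4

The orange cone was near (10.7, 1.2) before and (9.3, 1.2) after, so it travelled √(1.4² + 0.0²) ≈ 1.4 units.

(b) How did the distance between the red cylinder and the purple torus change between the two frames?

+0.7

They were about 8.3 units apart before and 9.0 after — 0.7 units further apart.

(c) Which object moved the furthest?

the white capsule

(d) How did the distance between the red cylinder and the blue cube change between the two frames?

+1.4

Before: roughly 1.6 units apart; after: 3.0. That's 1.4 units further apart.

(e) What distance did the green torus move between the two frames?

1.0

From (11.9, 1.5) to (10.9, 1.2), the green torus covered √(1.0² + 0.3²) ≈ 1.0 units.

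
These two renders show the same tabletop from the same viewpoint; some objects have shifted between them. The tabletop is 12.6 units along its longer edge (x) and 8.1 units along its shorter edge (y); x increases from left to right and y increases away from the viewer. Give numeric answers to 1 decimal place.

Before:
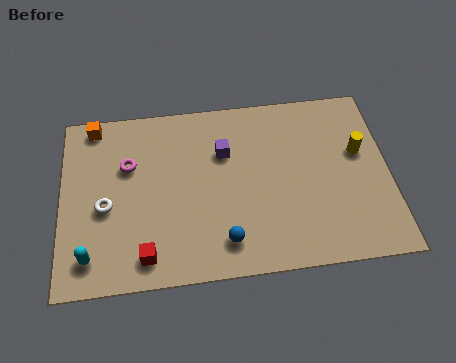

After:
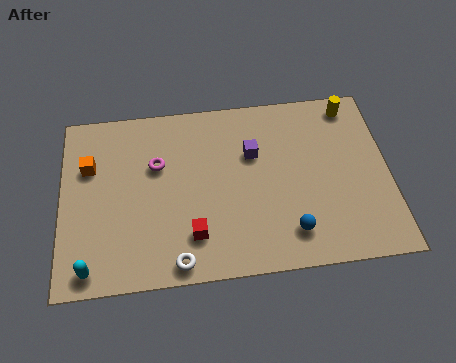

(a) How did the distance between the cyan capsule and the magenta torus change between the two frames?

+0.8

Before: roughly 4.2 units apart; after: 5.0. That's 0.8 units further apart.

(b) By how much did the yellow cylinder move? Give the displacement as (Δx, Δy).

(-0.2, 2.2)

The yellow cylinder was at about (11.5, 4.9) and moved to about (11.3, 7.1).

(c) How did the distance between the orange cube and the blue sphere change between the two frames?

+0.9

They were about 7.6 units apart before and 8.5 after — 0.9 units further apart.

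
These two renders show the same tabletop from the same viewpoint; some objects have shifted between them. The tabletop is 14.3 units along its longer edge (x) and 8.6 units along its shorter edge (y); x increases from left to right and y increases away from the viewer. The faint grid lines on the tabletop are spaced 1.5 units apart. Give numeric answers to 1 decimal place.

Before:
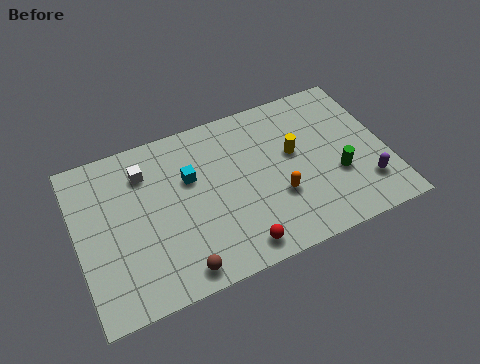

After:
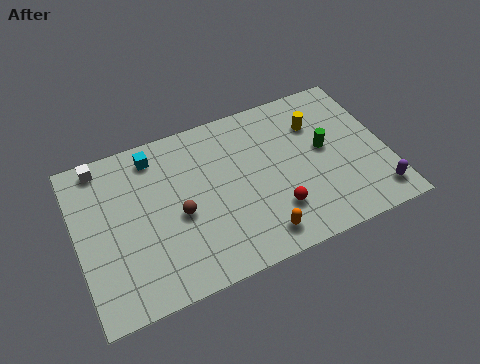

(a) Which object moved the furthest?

the brown sphere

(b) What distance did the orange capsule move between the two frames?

2.0

The orange capsule moved from about (9.1, 3.0) to (8.0, 1.3), a distance of √(1.1² + 1.7²) ≈ 2.0.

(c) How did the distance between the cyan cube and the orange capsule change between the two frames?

+2.8

Before: roughly 4.5 units apart; after: 7.3. That's 2.8 units further apart.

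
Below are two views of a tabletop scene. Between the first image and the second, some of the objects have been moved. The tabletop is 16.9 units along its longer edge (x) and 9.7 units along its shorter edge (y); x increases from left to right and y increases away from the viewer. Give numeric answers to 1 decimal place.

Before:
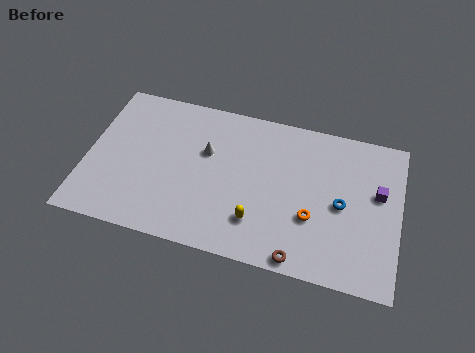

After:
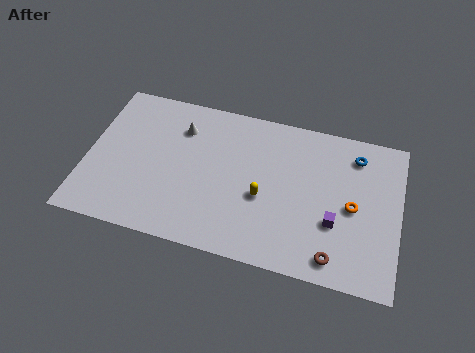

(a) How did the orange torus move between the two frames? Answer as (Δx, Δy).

(2.1, 1.2)

The orange torus started near (12.3, 3.4) and ended near (14.4, 4.6).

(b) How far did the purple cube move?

3.3

From (15.7, 5.8) to (13.5, 3.4), the purple cube covered √(2.2² + 2.4²) ≈ 3.3 units.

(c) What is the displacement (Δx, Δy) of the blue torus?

(0.6, 3.3)

The blue torus was at about (13.8, 4.6) and moved to about (14.4, 7.9).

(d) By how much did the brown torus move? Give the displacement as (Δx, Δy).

(1.8, 0.5)

The brown torus started near (11.8, 0.8) and ended near (13.6, 1.3).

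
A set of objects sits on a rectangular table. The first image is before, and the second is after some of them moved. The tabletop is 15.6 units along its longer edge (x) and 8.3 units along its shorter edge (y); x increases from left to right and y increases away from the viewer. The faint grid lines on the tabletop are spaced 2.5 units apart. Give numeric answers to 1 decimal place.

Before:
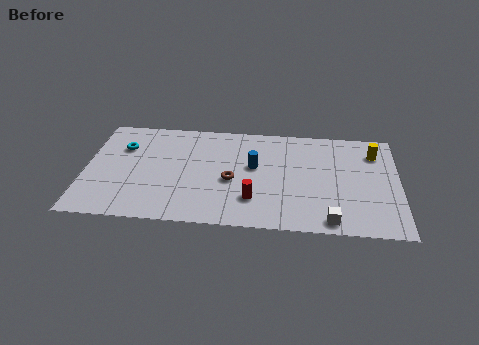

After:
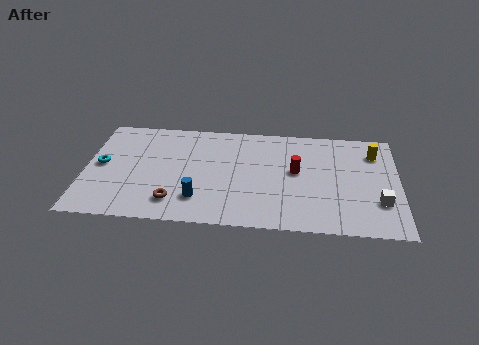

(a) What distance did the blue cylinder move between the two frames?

3.9

The blue cylinder was near (8.4, 4.8) before and (5.7, 2.0) after, so it travelled √(2.7² + 2.8²) ≈ 3.9 units.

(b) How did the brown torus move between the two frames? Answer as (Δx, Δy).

(-2.8, -1.9)

The brown torus was at about (7.3, 3.6) and moved to about (4.5, 1.7).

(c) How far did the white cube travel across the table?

2.9

The white cube was near (12.2, 0.9) before and (14.6, 2.5) after, so it travelled √(2.4² + 1.6²) ≈ 2.9 units.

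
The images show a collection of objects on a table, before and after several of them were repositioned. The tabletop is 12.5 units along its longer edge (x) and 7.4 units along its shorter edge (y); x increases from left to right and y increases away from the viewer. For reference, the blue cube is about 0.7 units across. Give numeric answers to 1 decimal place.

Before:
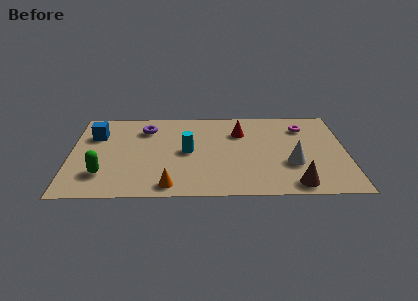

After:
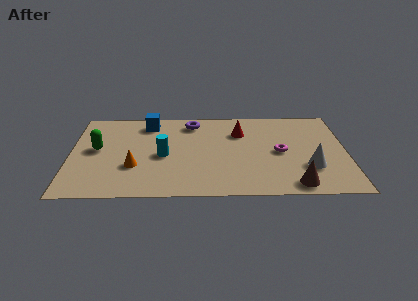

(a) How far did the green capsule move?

2.1

The green capsule was near (1.5, 1.9) before and (1.2, 4.0) after, so it travelled √(0.3² + 2.1²) ≈ 2.1 units.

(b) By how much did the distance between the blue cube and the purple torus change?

-0.4

Before: roughly 2.4 units apart; after: 2.0. That's 0.4 units closer together.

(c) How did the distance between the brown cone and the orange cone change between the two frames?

+1.8

They were about 5.6 units apart before and 7.4 after — 1.8 units further apart.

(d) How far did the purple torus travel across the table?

2.2

From (3.4, 5.7) to (5.5, 6.2), the purple torus covered √(2.1² + 0.5²) ≈ 2.2 units.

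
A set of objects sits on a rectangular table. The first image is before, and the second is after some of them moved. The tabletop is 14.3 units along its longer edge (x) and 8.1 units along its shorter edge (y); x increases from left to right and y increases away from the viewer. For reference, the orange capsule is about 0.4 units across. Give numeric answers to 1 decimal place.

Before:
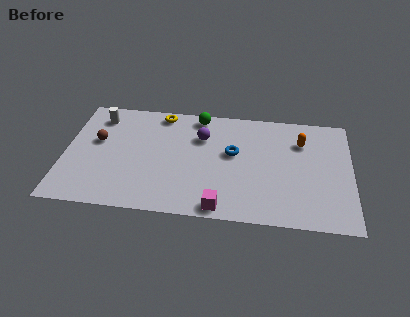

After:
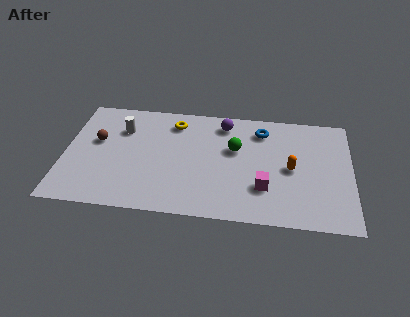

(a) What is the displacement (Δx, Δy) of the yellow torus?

(0.7, -0.6)

The yellow torus started near (4.7, 7.2) and ended near (5.4, 6.6).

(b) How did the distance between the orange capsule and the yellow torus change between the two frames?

-0.7

They were about 7.2 units apart before and 6.5 after — 0.7 units closer together.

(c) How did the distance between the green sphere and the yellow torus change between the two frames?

+1.6

Before: roughly 1.9 units apart; after: 3.5. That's 1.6 units further apart.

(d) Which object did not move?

the brown sphere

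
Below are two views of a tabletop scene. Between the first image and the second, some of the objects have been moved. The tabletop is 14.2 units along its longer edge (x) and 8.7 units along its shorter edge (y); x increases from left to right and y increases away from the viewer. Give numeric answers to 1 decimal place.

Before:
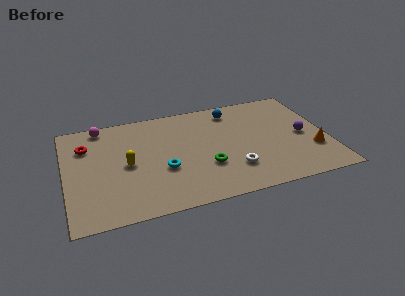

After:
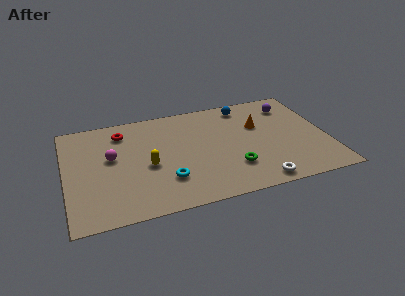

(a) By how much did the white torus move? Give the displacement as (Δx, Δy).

(1.2, -1.4)

From the two frames, the white torus sits at roughly (8.9, 2.3) before and (10.1, 0.9) after.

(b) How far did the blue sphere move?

0.7

From (9.3, 7.3) to (10.0, 7.5), the blue sphere covered √(0.7² + 0.2²) ≈ 0.7 units.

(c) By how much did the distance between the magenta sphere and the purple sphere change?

-1.2

Before: roughly 11.4 units apart; after: 10.2. That's 1.2 units closer together.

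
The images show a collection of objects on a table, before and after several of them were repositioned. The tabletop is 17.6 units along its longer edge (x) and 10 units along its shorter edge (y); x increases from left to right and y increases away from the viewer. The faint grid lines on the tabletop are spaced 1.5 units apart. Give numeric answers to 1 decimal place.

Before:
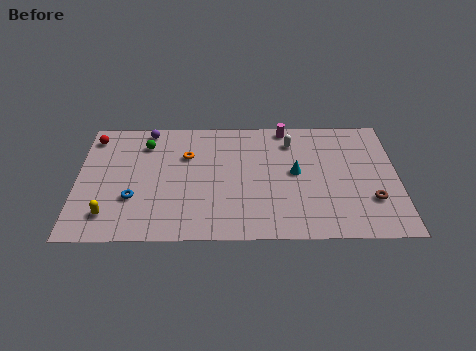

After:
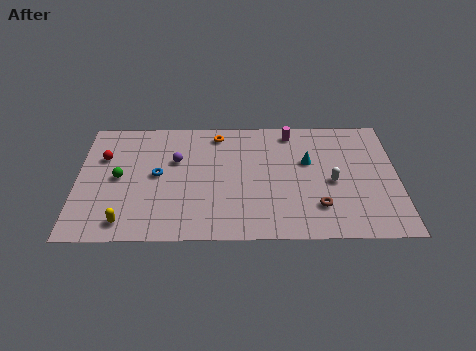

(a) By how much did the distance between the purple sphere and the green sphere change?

+2.2

The distance was about 1.2 in the first image and 3.4 in the second, so they moved 2.2 units further apart.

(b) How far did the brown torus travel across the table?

2.9

From (16.1, 3.0) to (13.2, 2.5), the brown torus covered √(2.9² + 0.5²) ≈ 2.9 units.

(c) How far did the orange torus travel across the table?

2.5

From (6.0, 6.8) to (7.7, 8.6), the orange torus covered √(1.7² + 1.8²) ≈ 2.5 units.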